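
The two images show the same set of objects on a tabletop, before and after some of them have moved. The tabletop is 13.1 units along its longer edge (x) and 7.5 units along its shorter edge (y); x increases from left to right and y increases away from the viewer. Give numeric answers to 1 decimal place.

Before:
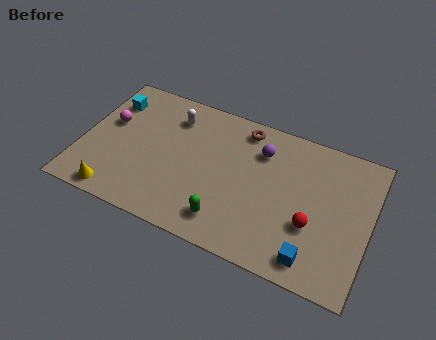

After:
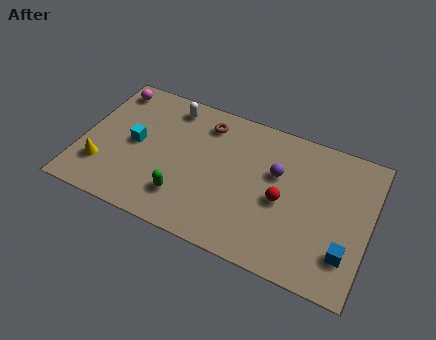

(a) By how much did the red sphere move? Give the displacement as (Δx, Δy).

(-1.4, 0.7)

The red sphere started near (10.6, 2.7) and ended near (9.2, 3.4).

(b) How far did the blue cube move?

1.6

The blue cube moved from about (10.8, 1.1) to (12.2, 1.9), a distance of √(1.4² + 0.8²) ≈ 1.6.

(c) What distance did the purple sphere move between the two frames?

1.2

The purple sphere moved from about (8.0, 5.6) to (8.8, 4.7), a distance of √(0.8² + 0.9²) ≈ 1.2.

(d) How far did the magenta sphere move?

1.9

The magenta sphere moved from about (1.1, 4.5) to (0.9, 6.4), a distance of √(0.2² + 1.9²) ≈ 1.9.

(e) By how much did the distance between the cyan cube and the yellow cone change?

-2.8

The distance was about 5.0 in the first image and 2.2 in the second, so they moved 2.8 units closer together.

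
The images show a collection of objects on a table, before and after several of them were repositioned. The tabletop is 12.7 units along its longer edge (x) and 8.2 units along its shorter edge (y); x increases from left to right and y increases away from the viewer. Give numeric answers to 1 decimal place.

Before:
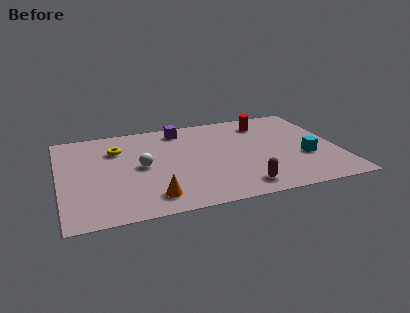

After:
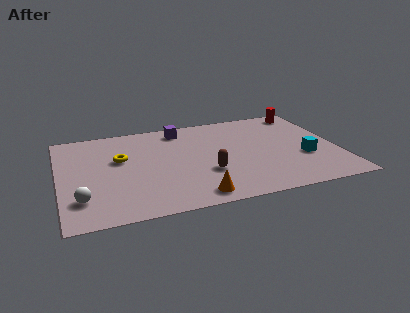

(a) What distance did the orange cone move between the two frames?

1.9

The orange cone was near (4.0, 1.4) before and (5.9, 1.0) after, so it travelled √(1.9² + 0.4²) ≈ 1.9 units.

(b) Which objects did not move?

the purple cube and the cyan cube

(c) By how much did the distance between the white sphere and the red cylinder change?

+5.5

They were about 6.4 units apart before and 11.9 after — 5.5 units further apart.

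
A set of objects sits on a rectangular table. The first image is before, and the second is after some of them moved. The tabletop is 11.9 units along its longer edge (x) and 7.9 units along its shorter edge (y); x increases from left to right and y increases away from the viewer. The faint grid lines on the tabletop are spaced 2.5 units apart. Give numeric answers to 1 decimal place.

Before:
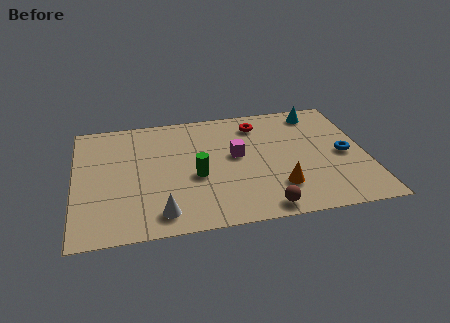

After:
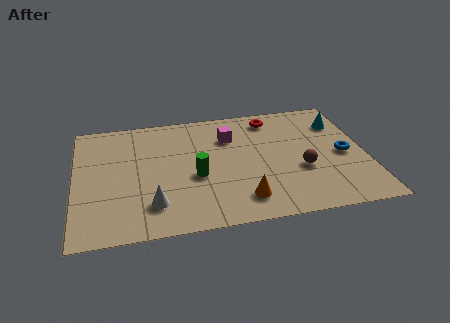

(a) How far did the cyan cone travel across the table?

1.3

From (10.1, 6.8) to (11.0, 5.9), the cyan cone covered √(0.9² + 0.9²) ≈ 1.3 units.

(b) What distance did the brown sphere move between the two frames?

2.8

From (7.5, 0.8) to (9.2, 3.0), the brown sphere covered √(1.7² + 2.2²) ≈ 2.8 units.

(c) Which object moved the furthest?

the brown sphere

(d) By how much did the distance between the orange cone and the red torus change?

+1.0

They were about 4.4 units apart before and 5.4 after — 1.0 units further apart.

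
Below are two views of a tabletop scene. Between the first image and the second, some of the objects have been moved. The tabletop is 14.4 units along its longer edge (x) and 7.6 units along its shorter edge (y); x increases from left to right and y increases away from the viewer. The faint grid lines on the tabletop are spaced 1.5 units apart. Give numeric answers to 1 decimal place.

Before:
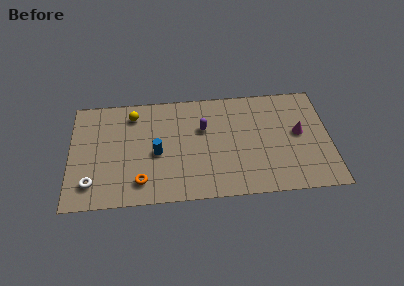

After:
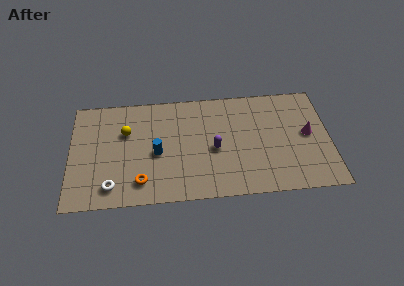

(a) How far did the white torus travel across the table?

1.1

The white torus was near (1.2, 1.6) before and (2.3, 1.3) after, so it travelled √(1.1² + 0.3²) ≈ 1.1 units.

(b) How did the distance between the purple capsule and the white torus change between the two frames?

-0.9

The distance was about 7.0 in the first image and 6.1 in the second, so they moved 0.9 units closer together.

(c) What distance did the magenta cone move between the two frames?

0.5

From (12.7, 4.1) to (13.2, 4.0), the magenta cone covered √(0.5² + 0.1²) ≈ 0.5 units.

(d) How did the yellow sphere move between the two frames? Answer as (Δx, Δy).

(-0.4, -1.2)

From the two frames, the yellow sphere sits at roughly (3.5, 6.2) before and (3.1, 5.0) after.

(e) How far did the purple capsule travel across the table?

1.6

From (7.4, 4.9) to (8.0, 3.4), the purple capsule covered √(0.6² + 1.5²) ≈ 1.6 units.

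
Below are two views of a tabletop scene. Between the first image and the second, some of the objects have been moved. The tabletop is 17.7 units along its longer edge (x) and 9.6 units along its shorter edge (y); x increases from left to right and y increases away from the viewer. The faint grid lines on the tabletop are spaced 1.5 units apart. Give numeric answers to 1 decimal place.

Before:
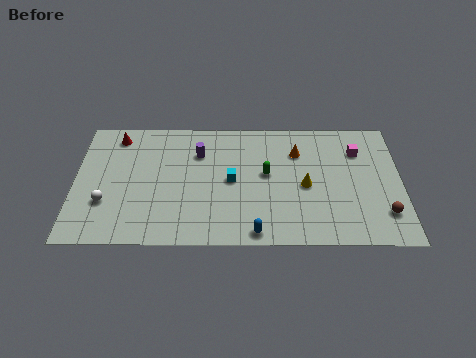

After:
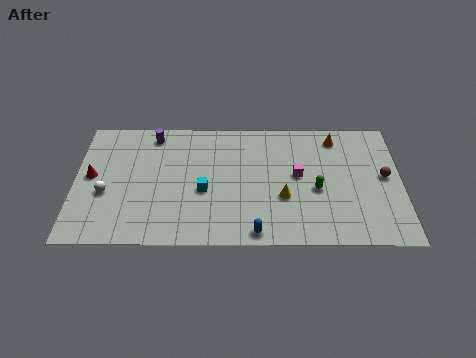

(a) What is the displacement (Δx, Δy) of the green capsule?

(2.7, -1.2)

From the two frames, the green capsule sits at roughly (10.4, 5.3) before and (13.1, 4.1) after.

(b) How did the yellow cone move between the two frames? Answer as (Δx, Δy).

(-1.2, -0.9)

The yellow cone started near (12.5, 4.4) and ended near (11.3, 3.5).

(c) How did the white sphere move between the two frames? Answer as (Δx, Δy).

(0.0, 0.7)

From the two frames, the white sphere sits at roughly (1.7, 3.1) before and (1.7, 3.8) after.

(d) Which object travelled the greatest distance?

the magenta cube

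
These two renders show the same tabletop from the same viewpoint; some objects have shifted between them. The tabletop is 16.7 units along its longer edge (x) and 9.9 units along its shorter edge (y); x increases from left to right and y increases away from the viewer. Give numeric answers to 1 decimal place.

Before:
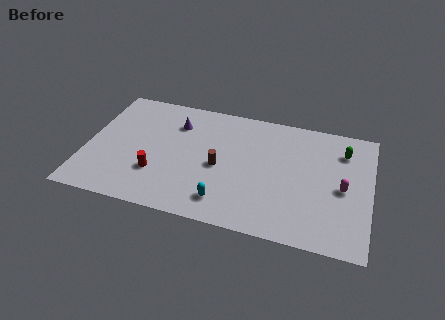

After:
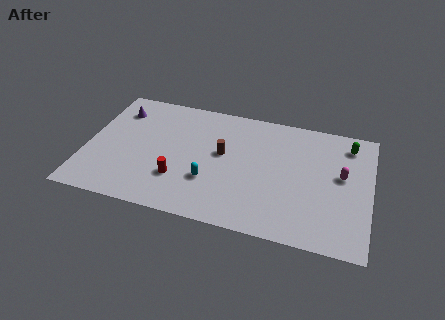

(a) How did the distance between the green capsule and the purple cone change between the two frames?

+3.8

The distance was about 9.9 in the first image and 13.7 in the second, so they moved 3.8 units further apart.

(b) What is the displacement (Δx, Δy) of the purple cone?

(-3.5, 0.3)

The purple cone was at about (5.1, 7.4) and moved to about (1.6, 7.7).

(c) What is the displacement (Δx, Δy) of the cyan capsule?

(-1.0, 1.4)

From the two frames, the cyan capsule sits at roughly (8.4, 1.8) before and (7.4, 3.2) after.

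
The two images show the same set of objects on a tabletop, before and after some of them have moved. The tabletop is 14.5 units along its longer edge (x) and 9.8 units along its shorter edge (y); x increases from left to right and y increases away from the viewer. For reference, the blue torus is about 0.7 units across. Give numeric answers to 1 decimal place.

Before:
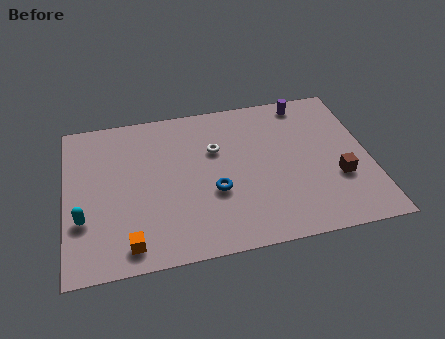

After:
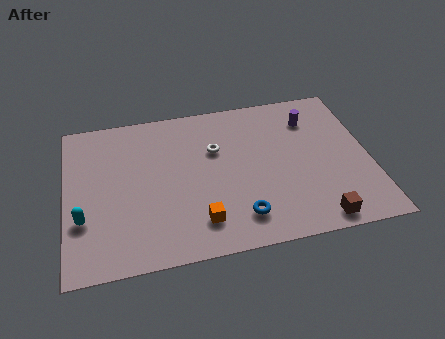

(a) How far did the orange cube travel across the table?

3.4

The orange cube moved from about (2.9, 1.3) to (6.2, 2.0), a distance of √(3.3² + 0.7²) ≈ 3.4.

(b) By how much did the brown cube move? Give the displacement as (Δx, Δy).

(-1.2, -2.4)

The brown cube started near (12.9, 3.4) and ended near (11.7, 1.0).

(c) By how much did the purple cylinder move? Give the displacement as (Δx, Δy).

(0.2, -1.2)

The purple cylinder was at about (11.7, 8.7) and moved to about (11.9, 7.5).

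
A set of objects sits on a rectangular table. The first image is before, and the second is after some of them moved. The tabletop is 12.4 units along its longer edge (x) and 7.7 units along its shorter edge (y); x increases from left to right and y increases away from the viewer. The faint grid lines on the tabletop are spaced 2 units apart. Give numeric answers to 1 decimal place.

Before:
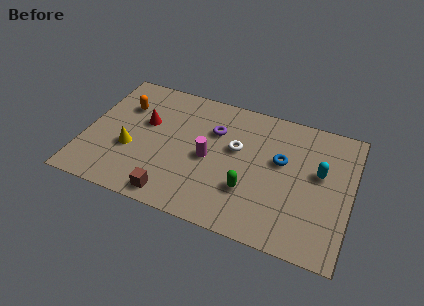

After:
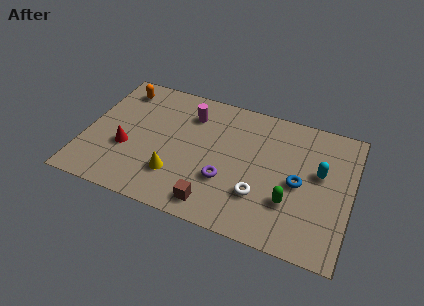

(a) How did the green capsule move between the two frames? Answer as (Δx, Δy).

(1.9, 0.0)

The green capsule started near (7.8, 2.4) and ended near (9.7, 2.4).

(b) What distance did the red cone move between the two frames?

1.9

The red cone moved from about (2.7, 4.7) to (2.0, 2.9), a distance of √(0.7² + 1.8²) ≈ 1.9.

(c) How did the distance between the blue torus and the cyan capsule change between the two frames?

-0.5

The distance was about 1.8 in the first image and 1.3 in the second, so they moved 0.5 units closer together.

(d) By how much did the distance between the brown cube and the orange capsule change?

+2.0

They were about 5.3 units apart before and 7.3 after — 2.0 units further apart.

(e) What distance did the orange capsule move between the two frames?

1.0

From (1.6, 5.4) to (1.3, 6.4), the orange capsule covered √(0.3² + 1.0²) ≈ 1.0 units.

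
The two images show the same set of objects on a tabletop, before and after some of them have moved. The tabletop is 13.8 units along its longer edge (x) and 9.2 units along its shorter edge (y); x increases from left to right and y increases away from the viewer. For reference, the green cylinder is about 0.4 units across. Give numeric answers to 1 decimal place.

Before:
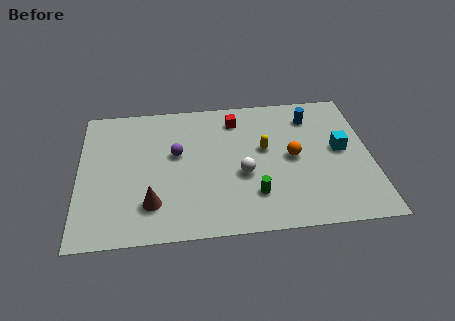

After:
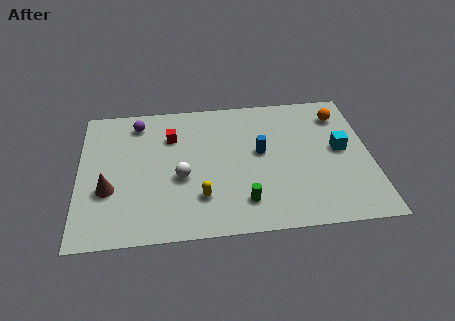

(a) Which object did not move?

the cyan cube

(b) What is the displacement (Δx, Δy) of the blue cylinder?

(-2.5, -2.2)

The blue cylinder was at about (11.1, 7.3) and moved to about (8.6, 5.1).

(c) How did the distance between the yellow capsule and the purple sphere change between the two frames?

+1.8

Before: roughly 4.2 units apart; after: 6.0. That's 1.8 units further apart.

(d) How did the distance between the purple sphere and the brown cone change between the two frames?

+1.2

Before: roughly 3.4 units apart; after: 4.6. That's 1.2 units further apart.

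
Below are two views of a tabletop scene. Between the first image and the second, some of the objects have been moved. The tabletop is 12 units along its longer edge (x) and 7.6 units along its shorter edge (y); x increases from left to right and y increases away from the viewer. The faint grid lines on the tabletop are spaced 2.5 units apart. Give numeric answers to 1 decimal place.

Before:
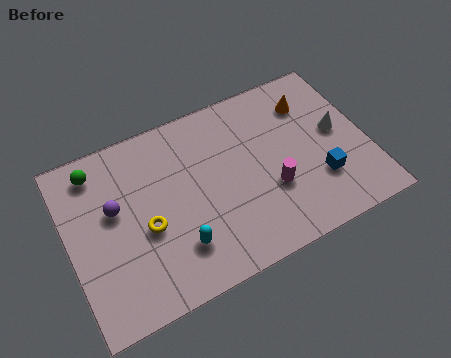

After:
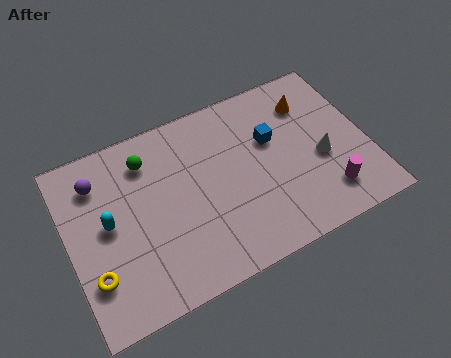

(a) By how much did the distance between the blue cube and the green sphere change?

-4.4

They were about 9.4 units apart before and 5.0 after — 4.4 units closer together.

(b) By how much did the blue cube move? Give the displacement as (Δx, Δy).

(-1.6, 2.5)

The blue cube was at about (9.9, 2.3) and moved to about (8.3, 4.8).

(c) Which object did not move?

the orange cone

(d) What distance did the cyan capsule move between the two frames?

3.3

The cyan capsule moved from about (4.1, 1.9) to (1.6, 4.0), a distance of √(2.5² + 2.1²) ≈ 3.3.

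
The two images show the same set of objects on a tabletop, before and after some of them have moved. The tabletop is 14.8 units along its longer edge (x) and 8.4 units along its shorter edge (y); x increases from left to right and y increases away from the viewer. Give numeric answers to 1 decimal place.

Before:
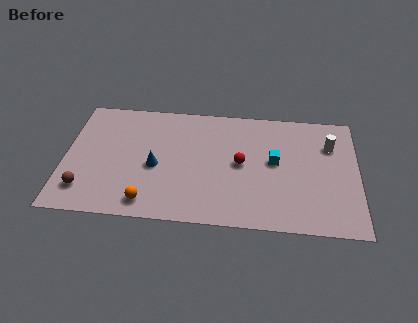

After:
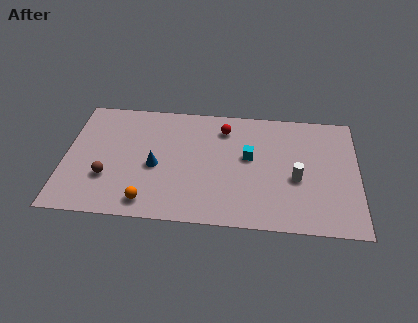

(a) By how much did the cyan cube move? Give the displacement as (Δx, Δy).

(-1.3, 0.2)

From the two frames, the cyan cube sits at roughly (10.6, 4.6) before and (9.3, 4.8) after.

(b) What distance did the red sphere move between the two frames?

2.6

From (8.9, 4.3) to (8.0, 6.7), the red sphere covered √(0.9² + 2.4²) ≈ 2.6 units.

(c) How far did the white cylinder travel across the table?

3.0

The white cylinder moved from about (13.4, 6.0) to (11.7, 3.5), a distance of √(1.7² + 2.5²) ≈ 3.0.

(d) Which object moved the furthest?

the white cylinder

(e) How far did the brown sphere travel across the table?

1.4

The brown sphere moved from about (1.1, 1.8) to (2.2, 2.7), a distance of √(1.1² + 0.9²) ≈ 1.4.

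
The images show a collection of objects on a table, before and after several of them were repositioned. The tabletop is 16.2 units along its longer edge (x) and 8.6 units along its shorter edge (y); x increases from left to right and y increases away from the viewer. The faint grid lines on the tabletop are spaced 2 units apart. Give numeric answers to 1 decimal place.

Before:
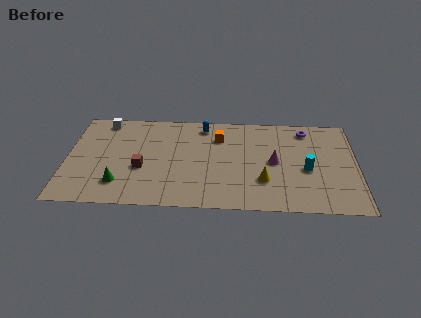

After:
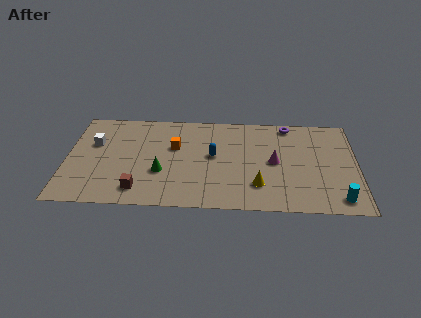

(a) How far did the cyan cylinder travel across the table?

3.0

From (13.4, 3.7) to (15.1, 1.2), the cyan cylinder covered √(1.7² + 2.5²) ≈ 3.0 units.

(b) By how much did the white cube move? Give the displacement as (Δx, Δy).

(-0.5, -2.1)

The white cube started near (2.0, 7.6) and ended near (1.5, 5.5).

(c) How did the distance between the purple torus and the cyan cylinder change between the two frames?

+3.4

The distance was about 3.6 in the first image and 7.0 in the second, so they moved 3.4 units further apart.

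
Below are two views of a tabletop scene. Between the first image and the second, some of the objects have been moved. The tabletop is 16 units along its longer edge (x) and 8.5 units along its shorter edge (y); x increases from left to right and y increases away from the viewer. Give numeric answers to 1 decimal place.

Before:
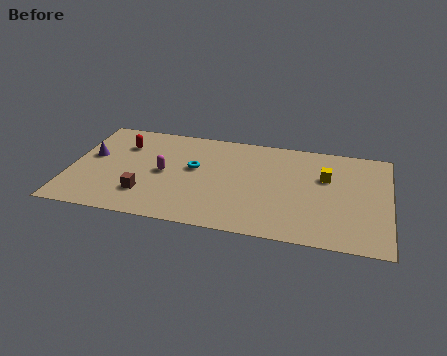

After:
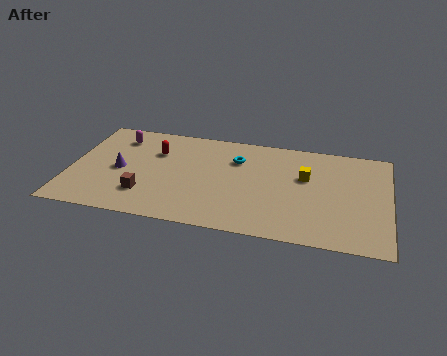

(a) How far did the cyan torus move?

2.4

The cyan torus was near (6.2, 4.9) before and (8.3, 6.1) after, so it travelled √(2.1² + 1.2²) ≈ 2.4 units.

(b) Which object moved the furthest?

the magenta capsule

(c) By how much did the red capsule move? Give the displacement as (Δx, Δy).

(1.7, -0.3)

The red capsule started near (2.5, 6.2) and ended near (4.2, 5.9).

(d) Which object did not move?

the brown cube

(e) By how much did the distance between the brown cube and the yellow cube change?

-1.0

They were about 9.5 units apart before and 8.5 after — 1.0 units closer together.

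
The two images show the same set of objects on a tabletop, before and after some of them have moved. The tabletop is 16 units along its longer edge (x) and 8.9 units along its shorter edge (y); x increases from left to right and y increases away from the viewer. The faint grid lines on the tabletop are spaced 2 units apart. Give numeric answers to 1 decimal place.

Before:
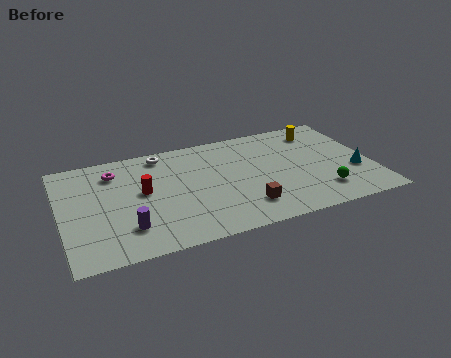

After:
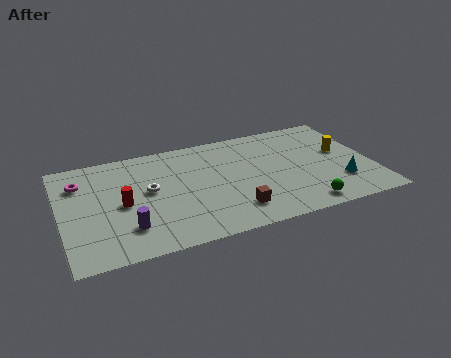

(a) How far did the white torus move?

3.0

From (5.4, 7.8) to (4.5, 4.9), the white torus covered √(0.9² + 2.9²) ≈ 3.0 units.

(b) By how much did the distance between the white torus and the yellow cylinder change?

+1.8

They were about 8.3 units apart before and 10.1 after — 1.8 units further apart.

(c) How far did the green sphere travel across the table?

1.4

The green sphere was near (13.2, 2.0) before and (12.1, 1.1) after, so it travelled √(1.1² + 0.9²) ≈ 1.4 units.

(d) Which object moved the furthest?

the white torus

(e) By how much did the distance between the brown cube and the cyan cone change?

-0.4

The distance was about 6.0 in the first image and 5.6 in the second, so they moved 0.4 units closer together.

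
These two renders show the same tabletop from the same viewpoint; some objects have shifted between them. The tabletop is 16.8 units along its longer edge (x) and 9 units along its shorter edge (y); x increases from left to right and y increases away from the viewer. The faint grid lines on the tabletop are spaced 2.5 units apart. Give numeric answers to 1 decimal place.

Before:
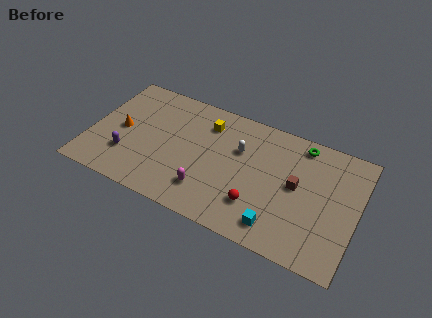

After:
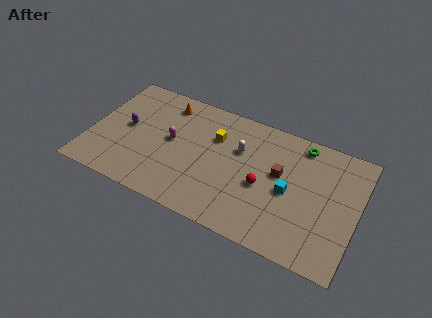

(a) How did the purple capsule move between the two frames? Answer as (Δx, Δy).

(-0.3, 2.1)

The purple capsule started near (2.5, 2.6) and ended near (2.2, 4.7).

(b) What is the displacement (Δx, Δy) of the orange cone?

(2.5, 3.1)

From the two frames, the orange cone sits at roughly (1.9, 4.4) before and (4.4, 7.5) after.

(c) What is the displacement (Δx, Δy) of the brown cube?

(-1.1, 0.4)

From the two frames, the brown cube sits at roughly (13.0, 4.8) before and (11.9, 5.2) after.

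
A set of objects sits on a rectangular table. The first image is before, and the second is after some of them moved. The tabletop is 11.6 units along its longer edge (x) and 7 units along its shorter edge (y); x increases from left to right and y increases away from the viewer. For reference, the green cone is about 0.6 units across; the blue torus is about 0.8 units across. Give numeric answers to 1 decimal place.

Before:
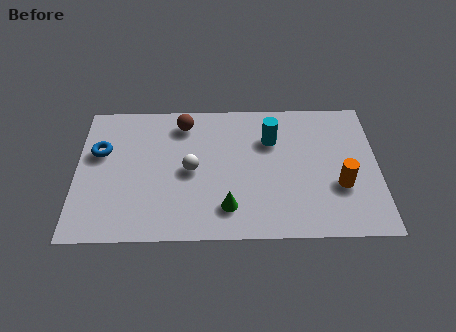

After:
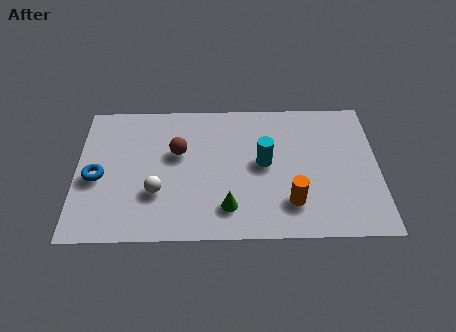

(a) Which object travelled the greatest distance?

the orange cylinder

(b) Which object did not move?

the green cone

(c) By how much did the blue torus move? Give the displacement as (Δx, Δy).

(-0.1, -1.3)

The blue torus started near (0.9, 4.4) and ended near (0.8, 3.1).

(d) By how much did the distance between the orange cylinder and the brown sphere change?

-1.8

The distance was about 6.8 in the first image and 5.0 in the second, so they moved 1.8 units closer together.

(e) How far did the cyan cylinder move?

1.2

The cyan cylinder moved from about (7.5, 4.9) to (7.2, 3.7), a distance of √(0.3² + 1.2²) ≈ 1.2.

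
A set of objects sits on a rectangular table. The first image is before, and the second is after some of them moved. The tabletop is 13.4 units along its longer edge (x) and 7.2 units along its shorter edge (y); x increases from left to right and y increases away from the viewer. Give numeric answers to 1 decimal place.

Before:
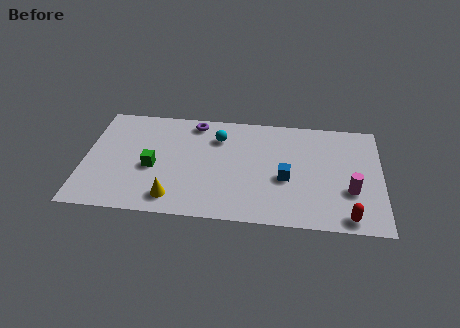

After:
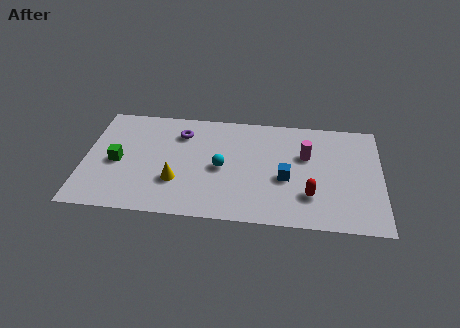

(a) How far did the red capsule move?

2.1

From (11.9, 0.8) to (10.2, 2.0), the red capsule covered √(1.7² + 1.2²) ≈ 2.1 units.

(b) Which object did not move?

the blue cube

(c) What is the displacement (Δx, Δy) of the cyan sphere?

(0.2, -2.0)

The cyan sphere started near (6.0, 5.4) and ended near (6.2, 3.4).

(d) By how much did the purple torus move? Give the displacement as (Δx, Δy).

(-0.6, -0.8)

From the two frames, the purple torus sits at roughly (4.9, 6.3) before and (4.3, 5.5) after.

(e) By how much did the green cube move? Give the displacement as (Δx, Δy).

(-1.6, 0.2)

The green cube was at about (3.1, 3.1) and moved to about (1.5, 3.3).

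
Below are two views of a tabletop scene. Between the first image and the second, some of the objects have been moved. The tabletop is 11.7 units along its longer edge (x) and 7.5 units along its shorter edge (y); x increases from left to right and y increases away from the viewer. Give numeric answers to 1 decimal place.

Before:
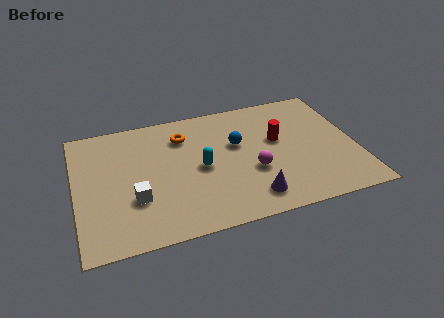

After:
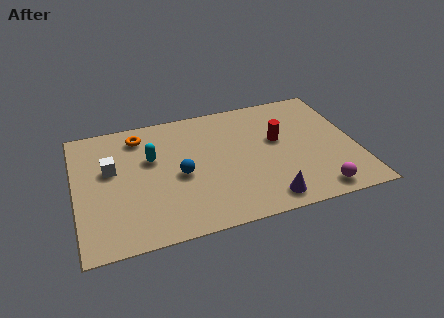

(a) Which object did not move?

the red cylinder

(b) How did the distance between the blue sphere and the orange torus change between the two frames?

+0.7

Before: roughly 2.5 units apart; after: 3.2. That's 0.7 units further apart.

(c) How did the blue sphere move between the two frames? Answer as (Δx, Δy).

(-2.5, -1.2)

The blue sphere was at about (6.8, 4.6) and moved to about (4.3, 3.4).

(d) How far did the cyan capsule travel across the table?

2.3

From (5.2, 3.6) to (3.2, 4.7), the cyan capsule covered √(2.0² + 1.1²) ≈ 2.3 units.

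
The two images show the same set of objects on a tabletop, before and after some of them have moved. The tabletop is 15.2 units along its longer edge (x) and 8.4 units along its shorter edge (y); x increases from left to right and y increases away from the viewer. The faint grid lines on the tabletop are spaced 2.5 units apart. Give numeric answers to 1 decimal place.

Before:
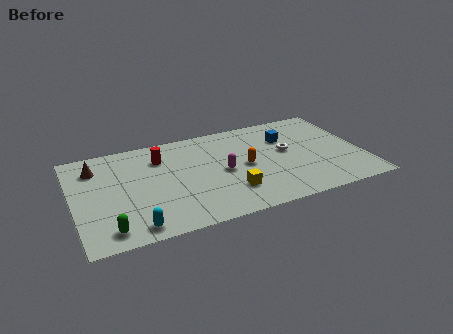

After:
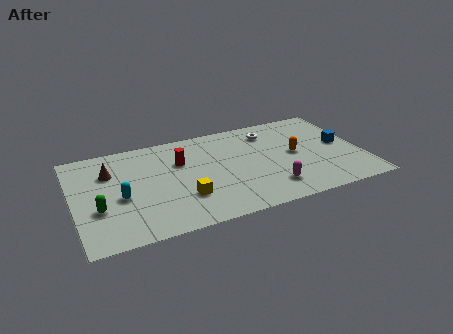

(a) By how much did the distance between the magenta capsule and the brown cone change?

+2.1

They were about 7.0 units apart before and 9.1 after — 2.1 units further apart.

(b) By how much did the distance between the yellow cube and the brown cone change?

-3.0

The distance was about 8.0 in the first image and 5.0 in the second, so they moved 3.0 units closer together.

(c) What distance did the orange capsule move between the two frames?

2.7

The orange capsule moved from about (9.0, 4.1) to (11.7, 4.3), a distance of √(2.7² + 0.2²) ≈ 2.7.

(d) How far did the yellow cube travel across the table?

2.4

The yellow cube moved from about (8.0, 2.2) to (5.6, 2.5), a distance of √(2.4² + 0.3²) ≈ 2.4.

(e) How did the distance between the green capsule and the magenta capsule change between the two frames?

+2.2

The distance was about 6.8 in the first image and 9.0 in the second, so they moved 2.2 units further apart.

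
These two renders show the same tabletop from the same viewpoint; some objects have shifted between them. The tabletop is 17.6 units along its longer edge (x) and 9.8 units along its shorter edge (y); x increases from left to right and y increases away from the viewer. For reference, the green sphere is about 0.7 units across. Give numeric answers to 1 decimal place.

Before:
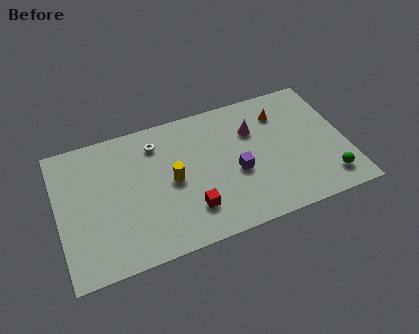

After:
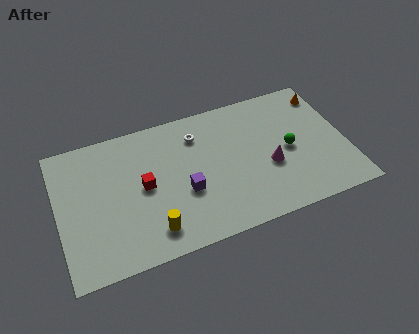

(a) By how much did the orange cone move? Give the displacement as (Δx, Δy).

(2.9, 0.6)

The orange cone was at about (13.9, 7.5) and moved to about (16.8, 8.1).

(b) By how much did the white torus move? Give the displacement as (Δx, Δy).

(2.5, -0.2)

The white torus was at about (6.2, 7.8) and moved to about (8.7, 7.6).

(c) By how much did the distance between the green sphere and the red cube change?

+0.5

They were about 8.4 units apart before and 8.9 after — 0.5 units further apart.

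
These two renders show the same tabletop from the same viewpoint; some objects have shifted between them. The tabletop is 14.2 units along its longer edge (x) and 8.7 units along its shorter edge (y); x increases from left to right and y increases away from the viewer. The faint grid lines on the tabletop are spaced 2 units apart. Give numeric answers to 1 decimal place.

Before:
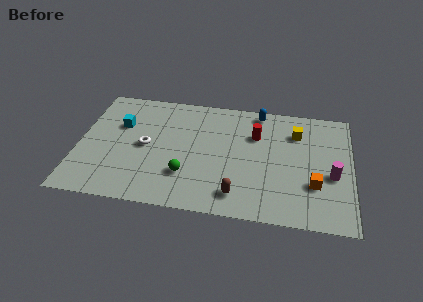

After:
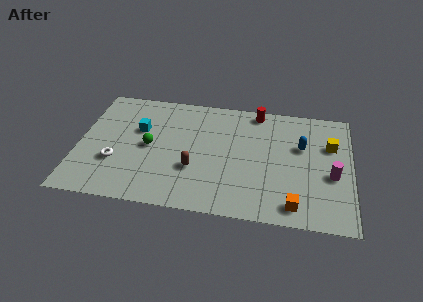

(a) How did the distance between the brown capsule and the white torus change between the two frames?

-1.5

The distance was about 5.6 in the first image and 4.1 in the second, so they moved 1.5 units closer together.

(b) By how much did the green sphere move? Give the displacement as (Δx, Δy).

(-2.0, 1.8)

The green sphere started near (5.7, 2.5) and ended near (3.7, 4.3).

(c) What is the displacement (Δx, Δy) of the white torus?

(-1.5, -1.4)

The white torus started near (3.5, 4.3) and ended near (2.0, 2.9).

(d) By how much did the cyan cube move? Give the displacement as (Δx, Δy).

(1.0, -0.2)

The cyan cube started near (2.1, 5.7) and ended near (3.1, 5.5).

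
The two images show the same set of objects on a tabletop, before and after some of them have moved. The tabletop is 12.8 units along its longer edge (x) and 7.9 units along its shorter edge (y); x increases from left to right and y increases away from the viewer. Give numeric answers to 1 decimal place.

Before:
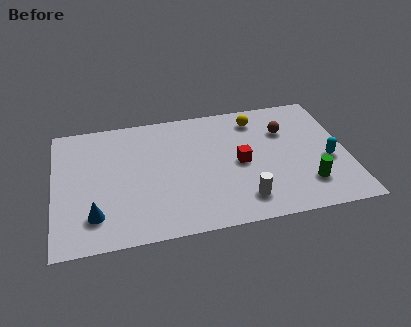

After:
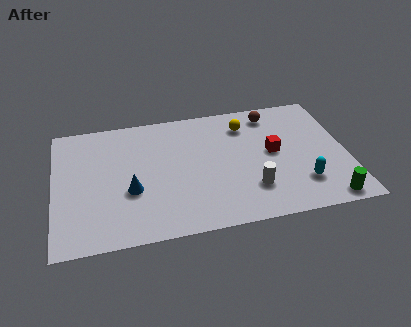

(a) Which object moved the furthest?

the blue cone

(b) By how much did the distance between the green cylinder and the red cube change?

+0.6

The distance was about 3.4 in the first image and 4.0 in the second, so they moved 0.6 units further apart.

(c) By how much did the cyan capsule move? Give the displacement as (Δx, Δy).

(-1.2, -1.2)

The cyan capsule was at about (11.9, 3.2) and moved to about (10.7, 2.0).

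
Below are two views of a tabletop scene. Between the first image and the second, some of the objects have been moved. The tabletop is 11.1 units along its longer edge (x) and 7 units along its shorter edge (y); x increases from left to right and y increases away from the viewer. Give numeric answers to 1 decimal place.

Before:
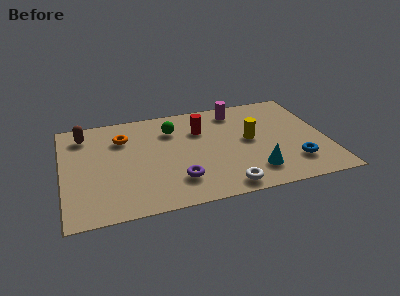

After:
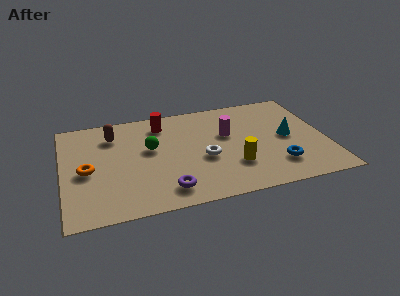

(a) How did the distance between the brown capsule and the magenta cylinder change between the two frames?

-1.6

They were about 6.5 units apart before and 4.9 after — 1.6 units closer together.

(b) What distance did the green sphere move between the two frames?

1.5

The green sphere was near (4.7, 5.2) before and (3.7, 4.1) after, so it travelled √(1.0² + 1.1²) ≈ 1.5 units.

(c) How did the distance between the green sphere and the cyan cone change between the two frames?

+0.9

They were about 4.9 units apart before and 5.8 after — 0.9 units further apart.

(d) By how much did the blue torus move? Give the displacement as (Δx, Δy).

(-0.7, 0.0)

The blue torus started near (9.6, 1.7) and ended near (8.9, 1.7).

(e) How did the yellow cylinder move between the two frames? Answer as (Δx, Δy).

(-0.8, -1.6)

From the two frames, the yellow cylinder sits at roughly (7.9, 3.7) before and (7.1, 2.1) after.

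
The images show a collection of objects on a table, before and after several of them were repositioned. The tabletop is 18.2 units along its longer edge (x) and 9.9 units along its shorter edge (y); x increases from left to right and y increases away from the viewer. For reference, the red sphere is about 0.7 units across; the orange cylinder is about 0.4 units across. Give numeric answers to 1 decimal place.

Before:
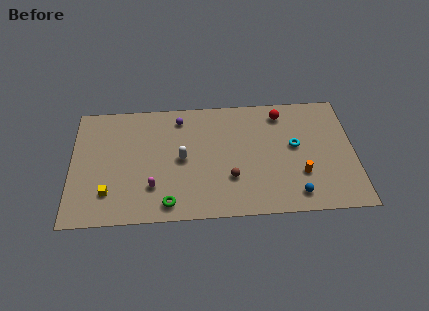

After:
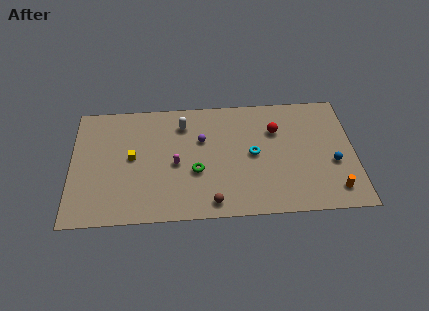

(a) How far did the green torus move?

3.1

From (6.2, 1.3) to (8.0, 3.8), the green torus covered √(1.8² + 2.5²) ≈ 3.1 units.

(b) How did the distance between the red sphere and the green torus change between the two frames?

-4.1

They were about 10.2 units apart before and 6.1 after — 4.1 units closer together.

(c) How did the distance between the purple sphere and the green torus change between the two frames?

-4.4

The distance was about 7.0 in the first image and 2.6 in the second, so they moved 4.4 units closer together.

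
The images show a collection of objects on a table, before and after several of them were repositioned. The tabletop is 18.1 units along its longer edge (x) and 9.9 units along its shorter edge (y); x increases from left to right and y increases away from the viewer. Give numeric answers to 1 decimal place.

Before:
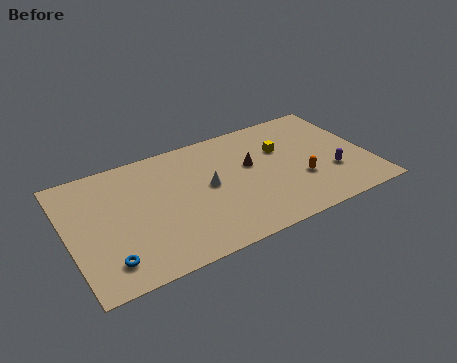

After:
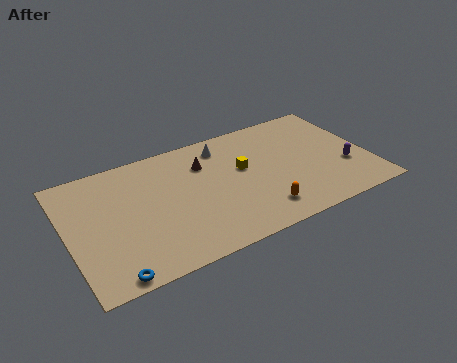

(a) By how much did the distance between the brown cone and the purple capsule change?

+3.7

The distance was about 5.3 in the first image and 9.0 in the second, so they moved 3.7 units further apart.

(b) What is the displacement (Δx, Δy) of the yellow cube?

(-2.5, -0.7)

The yellow cube started near (13.1, 6.5) and ended near (10.6, 5.8).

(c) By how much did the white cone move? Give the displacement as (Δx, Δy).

(1.3, 3.0)

From the two frames, the white cone sits at roughly (8.4, 5.2) before and (9.7, 8.2) after.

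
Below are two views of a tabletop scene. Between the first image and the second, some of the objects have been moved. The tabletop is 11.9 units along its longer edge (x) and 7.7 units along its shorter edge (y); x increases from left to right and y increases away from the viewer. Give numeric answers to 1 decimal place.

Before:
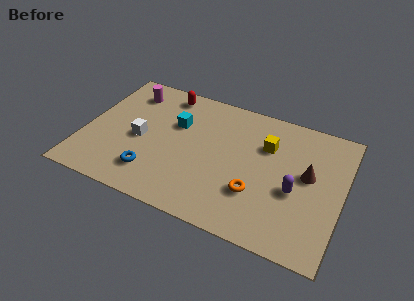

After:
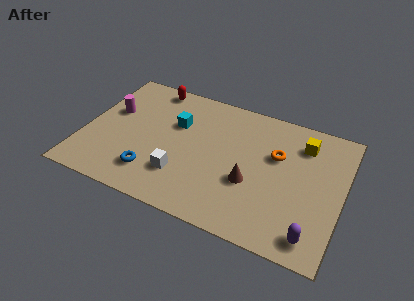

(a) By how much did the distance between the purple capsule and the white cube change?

-1.0

Before: roughly 7.2 units apart; after: 6.2. That's 1.0 units closer together.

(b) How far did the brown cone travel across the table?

2.9

The brown cone was near (10.3, 4.3) before and (7.8, 2.9) after, so it travelled √(2.5² + 1.4²) ≈ 2.9 units.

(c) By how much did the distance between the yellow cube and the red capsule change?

+2.2

Before: roughly 5.1 units apart; after: 7.3. That's 2.2 units further apart.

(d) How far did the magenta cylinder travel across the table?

1.6

The magenta cylinder moved from about (1.7, 6.2) to (1.1, 4.7), a distance of √(0.6² + 1.5²) ≈ 1.6.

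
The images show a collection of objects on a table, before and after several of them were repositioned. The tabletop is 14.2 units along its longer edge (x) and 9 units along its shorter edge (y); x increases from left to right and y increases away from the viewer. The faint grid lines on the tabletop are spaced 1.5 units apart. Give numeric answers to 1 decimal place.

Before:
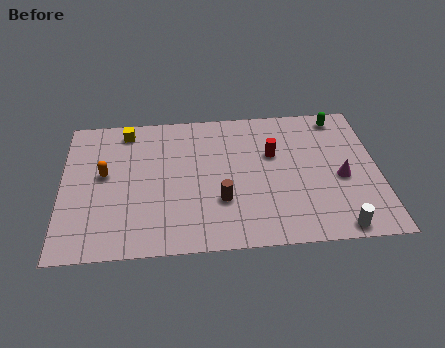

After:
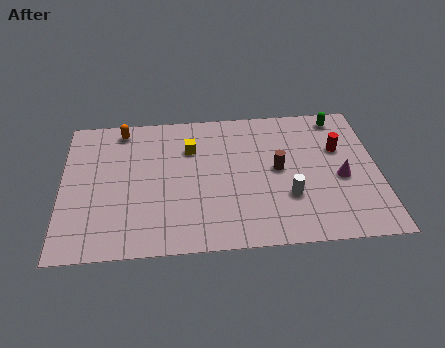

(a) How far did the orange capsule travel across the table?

3.0

The orange capsule moved from about (1.9, 5.0) to (2.7, 7.9), a distance of √(0.8² + 2.9²) ≈ 3.0.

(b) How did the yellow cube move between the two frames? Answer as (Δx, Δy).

(2.9, -1.4)

The yellow cube was at about (2.9, 7.8) and moved to about (5.8, 6.4).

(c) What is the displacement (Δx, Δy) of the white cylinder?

(-2.1, 2.1)

The white cylinder was at about (12.2, 0.8) and moved to about (10.1, 2.9).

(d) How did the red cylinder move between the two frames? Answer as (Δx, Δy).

(3.0, 0.1)

The red cylinder started near (9.5, 5.7) and ended near (12.5, 5.8).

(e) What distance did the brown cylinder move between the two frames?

3.2

The brown cylinder moved from about (7.1, 2.9) to (9.7, 4.7), a distance of √(2.6² + 1.8²) ≈ 3.2.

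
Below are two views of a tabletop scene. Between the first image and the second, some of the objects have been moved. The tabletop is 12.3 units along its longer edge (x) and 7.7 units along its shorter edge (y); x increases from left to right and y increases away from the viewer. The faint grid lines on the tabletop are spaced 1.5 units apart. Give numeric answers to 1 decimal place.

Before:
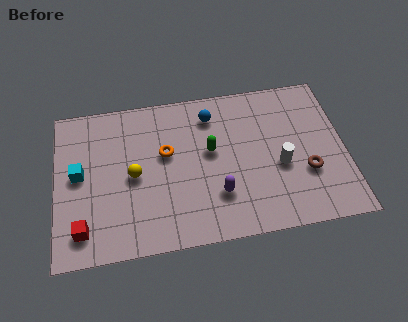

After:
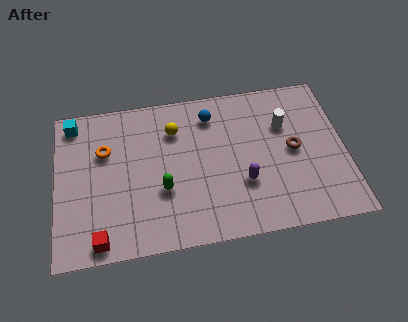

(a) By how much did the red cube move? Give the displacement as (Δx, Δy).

(0.7, -0.6)

The red cube was at about (1.1, 1.4) and moved to about (1.8, 0.8).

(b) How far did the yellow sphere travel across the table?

2.7

The yellow sphere moved from about (3.3, 3.7) to (5.1, 5.7), a distance of √(1.8² + 2.0²) ≈ 2.7.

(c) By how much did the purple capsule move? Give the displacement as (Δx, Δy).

(1.1, 0.4)

From the two frames, the purple capsule sits at roughly (6.8, 2.2) before and (7.9, 2.6) after.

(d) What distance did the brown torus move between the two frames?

1.3

From (10.6, 2.7) to (10.1, 3.9), the brown torus covered √(0.5² + 1.2²) ≈ 1.3 units.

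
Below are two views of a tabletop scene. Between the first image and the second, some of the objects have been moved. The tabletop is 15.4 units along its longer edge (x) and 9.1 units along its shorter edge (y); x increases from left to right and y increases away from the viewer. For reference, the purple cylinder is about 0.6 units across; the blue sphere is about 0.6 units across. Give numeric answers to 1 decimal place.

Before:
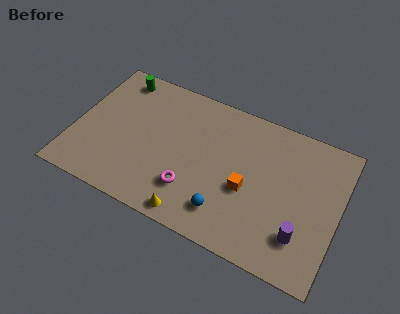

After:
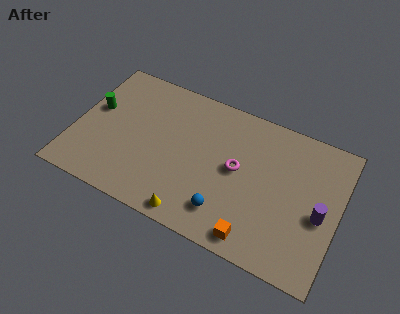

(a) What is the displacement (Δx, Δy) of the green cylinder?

(-1.0, -2.6)

The green cylinder was at about (2.0, 7.9) and moved to about (1.0, 5.3).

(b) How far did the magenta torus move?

3.4

The magenta torus was near (7.1, 2.4) before and (9.5, 4.8) after, so it travelled √(2.4² + 2.4²) ≈ 3.4 units.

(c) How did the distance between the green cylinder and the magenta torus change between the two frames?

+1.0

Before: roughly 7.5 units apart; after: 8.5. That's 1.0 units further apart.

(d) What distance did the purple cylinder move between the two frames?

1.9

From (13.5, 2.3) to (14.4, 4.0), the purple cylinder covered √(0.9² + 1.7²) ≈ 1.9 units.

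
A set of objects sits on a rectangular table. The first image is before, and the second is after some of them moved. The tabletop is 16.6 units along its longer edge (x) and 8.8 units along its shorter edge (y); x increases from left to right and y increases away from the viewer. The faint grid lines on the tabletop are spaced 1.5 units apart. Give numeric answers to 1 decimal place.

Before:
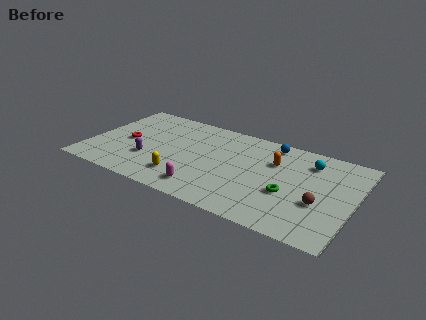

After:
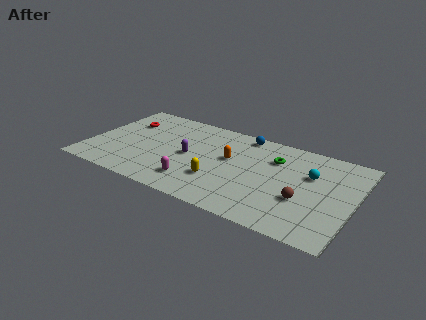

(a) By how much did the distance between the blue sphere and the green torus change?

-1.9

Before: roughly 4.6 units apart; after: 2.7. That's 1.9 units closer together.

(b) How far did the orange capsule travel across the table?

2.8

From (11.5, 6.0) to (8.8, 5.1), the orange capsule covered √(2.7² + 0.9²) ≈ 2.8 units.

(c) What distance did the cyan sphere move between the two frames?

1.2

The cyan sphere was near (13.6, 6.9) before and (13.8, 5.7) after, so it travelled √(0.2² + 1.2²) ≈ 1.2 units.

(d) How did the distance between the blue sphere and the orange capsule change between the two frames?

+1.1

They were about 1.7 units apart before and 2.8 after — 1.1 units further apart.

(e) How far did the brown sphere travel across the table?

1.0

The brown sphere moved from about (14.6, 3.3) to (13.6, 3.2), a distance of √(1.0² + 0.1²) ≈ 1.0.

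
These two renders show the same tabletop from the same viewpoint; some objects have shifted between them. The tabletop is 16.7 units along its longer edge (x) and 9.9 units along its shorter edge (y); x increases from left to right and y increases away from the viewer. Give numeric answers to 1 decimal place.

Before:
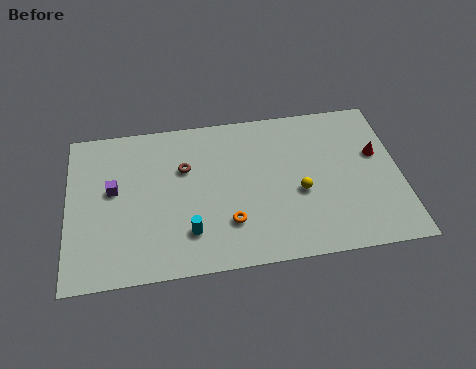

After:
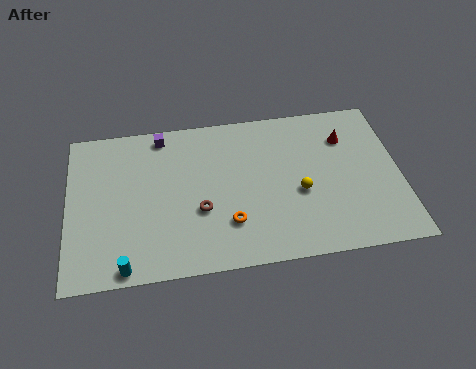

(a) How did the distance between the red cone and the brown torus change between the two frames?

-1.4

They were about 9.7 units apart before and 8.3 after — 1.4 units closer together.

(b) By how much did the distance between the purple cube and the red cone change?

-3.9

The distance was about 13.3 in the first image and 9.4 in the second, so they moved 3.9 units closer together.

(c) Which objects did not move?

the yellow sphere and the orange torus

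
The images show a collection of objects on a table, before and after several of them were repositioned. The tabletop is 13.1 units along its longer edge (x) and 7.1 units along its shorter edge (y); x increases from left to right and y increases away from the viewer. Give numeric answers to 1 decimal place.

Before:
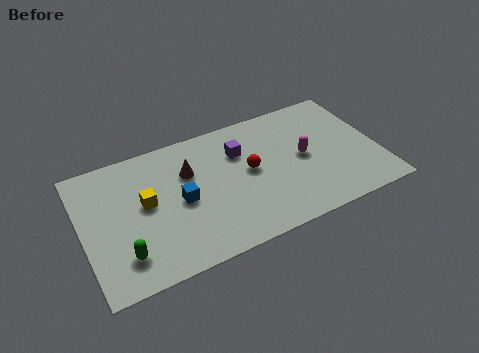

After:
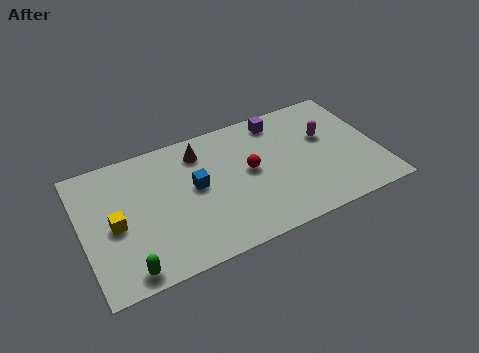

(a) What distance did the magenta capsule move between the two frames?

1.4

From (9.8, 3.6) to (10.9, 4.4), the magenta capsule covered √(1.1² + 0.8²) ≈ 1.4 units.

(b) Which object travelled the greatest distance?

the purple cube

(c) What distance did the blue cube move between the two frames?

0.9

From (4.3, 3.4) to (5.0, 3.9), the blue cube covered √(0.7² + 0.5²) ≈ 0.9 units.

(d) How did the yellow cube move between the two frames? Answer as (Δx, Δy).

(-1.4, -0.6)

The yellow cube was at about (2.8, 3.9) and moved to about (1.4, 3.3).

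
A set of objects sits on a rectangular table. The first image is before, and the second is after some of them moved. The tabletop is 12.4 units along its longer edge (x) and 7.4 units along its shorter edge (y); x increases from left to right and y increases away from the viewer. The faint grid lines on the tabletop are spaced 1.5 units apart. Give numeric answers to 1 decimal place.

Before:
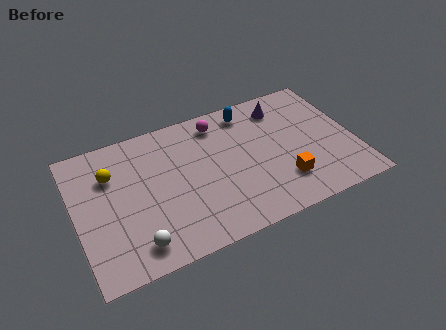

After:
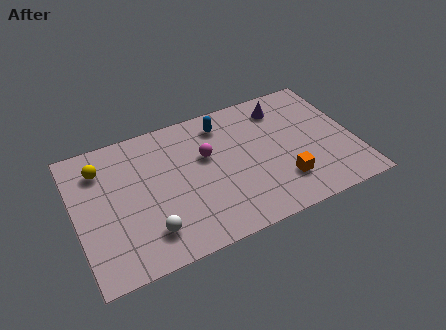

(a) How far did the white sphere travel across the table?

0.7

The white sphere was near (2.4, 1.2) before and (3.0, 1.6) after, so it travelled √(0.6² + 0.4²) ≈ 0.7 units.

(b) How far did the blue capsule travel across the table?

1.2

The blue capsule was near (8.0, 6.3) before and (6.8, 6.1) after, so it travelled √(1.2² + 0.2²) ≈ 1.2 units.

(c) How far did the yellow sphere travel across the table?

0.6

From (1.7, 5.2) to (1.3, 5.7), the yellow sphere covered √(0.4² + 0.5²) ≈ 0.6 units.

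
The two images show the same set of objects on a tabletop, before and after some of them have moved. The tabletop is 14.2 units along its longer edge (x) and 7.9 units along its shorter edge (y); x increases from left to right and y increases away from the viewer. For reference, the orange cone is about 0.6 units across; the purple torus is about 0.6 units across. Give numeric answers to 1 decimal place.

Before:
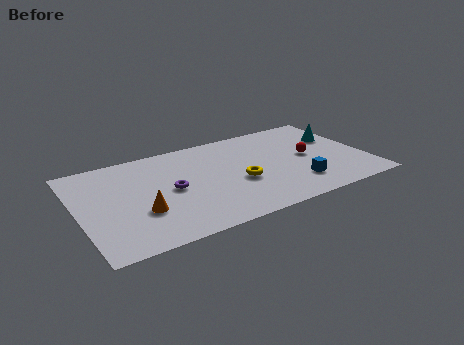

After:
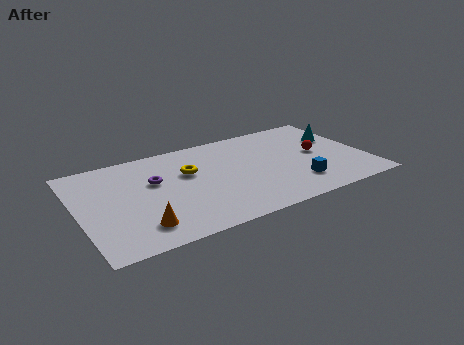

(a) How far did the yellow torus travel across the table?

2.9

The yellow torus was near (7.8, 3.2) before and (5.5, 5.0) after, so it travelled √(2.3² + 1.8²) ≈ 2.9 units.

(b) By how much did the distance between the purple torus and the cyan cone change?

+0.6

The distance was about 8.7 in the first image and 9.3 in the second, so they moved 0.6 units further apart.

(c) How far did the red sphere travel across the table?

0.5

From (11.4, 4.0) to (11.9, 4.1), the red sphere covered √(0.5² + 0.1²) ≈ 0.5 units.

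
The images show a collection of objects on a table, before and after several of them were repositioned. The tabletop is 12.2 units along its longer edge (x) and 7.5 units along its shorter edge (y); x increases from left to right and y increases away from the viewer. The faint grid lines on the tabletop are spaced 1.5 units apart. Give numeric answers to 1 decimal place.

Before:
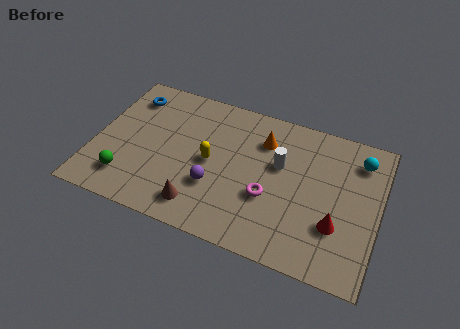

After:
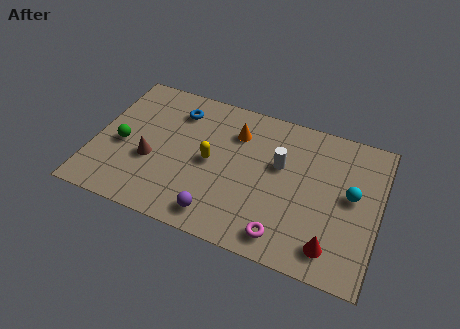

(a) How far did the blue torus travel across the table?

2.1

The blue torus moved from about (1.2, 6.0) to (3.3, 5.9), a distance of √(2.1² + 0.1²) ≈ 2.1.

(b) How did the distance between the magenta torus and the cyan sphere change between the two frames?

-0.8

The distance was about 4.8 in the first image and 4.0 in the second, so they moved 0.8 units closer together.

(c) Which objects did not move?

the white cylinder and the yellow capsule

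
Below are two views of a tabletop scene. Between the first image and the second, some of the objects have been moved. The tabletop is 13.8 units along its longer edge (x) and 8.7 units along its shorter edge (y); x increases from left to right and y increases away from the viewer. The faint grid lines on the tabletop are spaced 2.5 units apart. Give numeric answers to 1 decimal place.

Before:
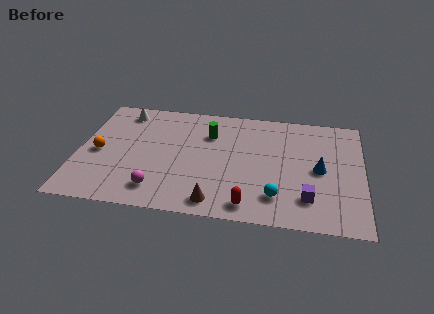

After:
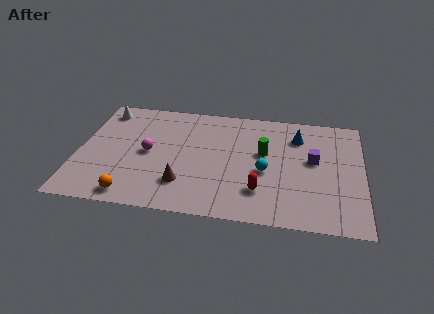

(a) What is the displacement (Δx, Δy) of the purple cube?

(0.2, 2.9)

The purple cube was at about (11.2, 2.0) and moved to about (11.4, 4.9).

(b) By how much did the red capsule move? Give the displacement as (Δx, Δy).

(0.5, 1.1)

The red capsule started near (8.4, 1.1) and ended near (8.9, 2.2).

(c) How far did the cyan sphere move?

1.9

From (9.7, 1.9) to (9.1, 3.7), the cyan sphere covered √(0.6² + 1.8²) ≈ 1.9 units.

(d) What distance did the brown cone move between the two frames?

1.9

From (6.8, 1.1) to (5.2, 2.2), the brown cone covered √(1.6² + 1.1²) ≈ 1.9 units.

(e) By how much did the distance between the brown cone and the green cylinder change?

-0.3

The distance was about 5.1 in the first image and 4.8 in the second, so they moved 0.3 units closer together.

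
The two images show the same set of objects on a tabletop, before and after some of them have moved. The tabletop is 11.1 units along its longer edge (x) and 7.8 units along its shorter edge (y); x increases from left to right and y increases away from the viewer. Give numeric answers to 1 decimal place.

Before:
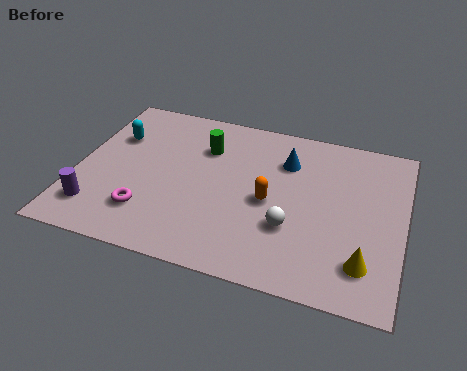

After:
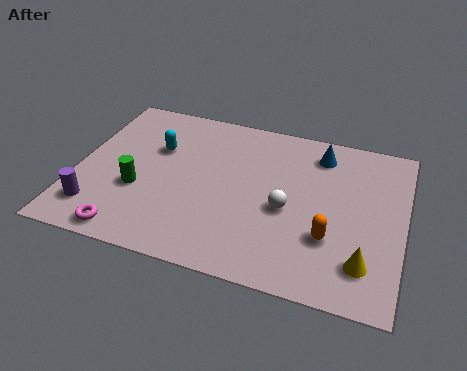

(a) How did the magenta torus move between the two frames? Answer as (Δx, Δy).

(-0.5, -1.1)

The magenta torus started near (2.6, 1.9) and ended near (2.1, 0.8).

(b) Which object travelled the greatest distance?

the green cylinder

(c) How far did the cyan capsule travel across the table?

1.5

The cyan capsule moved from about (1.1, 5.3) to (2.6, 5.1), a distance of √(1.5² + 0.2²) ≈ 1.5.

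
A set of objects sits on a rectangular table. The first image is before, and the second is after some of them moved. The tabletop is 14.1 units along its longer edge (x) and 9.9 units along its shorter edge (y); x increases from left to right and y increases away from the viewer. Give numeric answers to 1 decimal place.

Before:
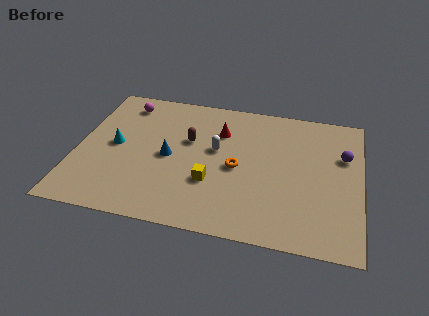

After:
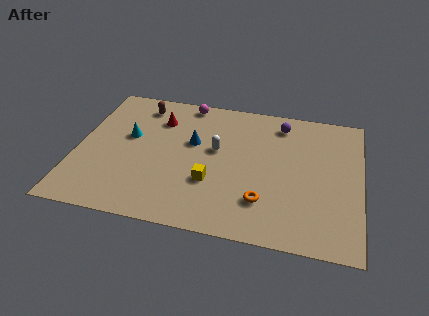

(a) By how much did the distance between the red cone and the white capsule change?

+2.0

Before: roughly 1.4 units apart; after: 3.4. That's 2.0 units further apart.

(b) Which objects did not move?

the white capsule and the yellow cube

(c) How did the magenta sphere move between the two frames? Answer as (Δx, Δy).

(3.1, 0.7)

The magenta sphere was at about (2.1, 8.3) and moved to about (5.2, 9.0).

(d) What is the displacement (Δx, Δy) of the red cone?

(-3.1, 0.3)

From the two frames, the red cone sits at roughly (7.0, 7.1) before and (3.9, 7.4) after.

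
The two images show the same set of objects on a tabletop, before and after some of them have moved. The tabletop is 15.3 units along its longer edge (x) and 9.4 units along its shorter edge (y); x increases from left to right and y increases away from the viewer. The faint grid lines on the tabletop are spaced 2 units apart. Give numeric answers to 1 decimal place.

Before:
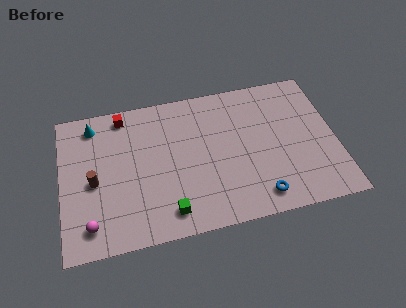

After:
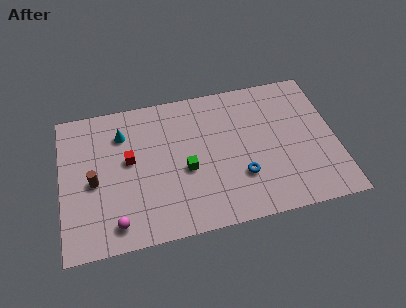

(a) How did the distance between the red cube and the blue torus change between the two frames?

-3.4

They were about 10.0 units apart before and 6.6 after — 3.4 units closer together.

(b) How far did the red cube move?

3.0

From (3.6, 8.3) to (3.8, 5.3), the red cube covered √(0.2² + 3.0²) ≈ 3.0 units.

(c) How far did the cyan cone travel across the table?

1.8

From (1.9, 8.0) to (3.5, 7.1), the cyan cone covered √(1.6² + 0.9²) ≈ 1.8 units.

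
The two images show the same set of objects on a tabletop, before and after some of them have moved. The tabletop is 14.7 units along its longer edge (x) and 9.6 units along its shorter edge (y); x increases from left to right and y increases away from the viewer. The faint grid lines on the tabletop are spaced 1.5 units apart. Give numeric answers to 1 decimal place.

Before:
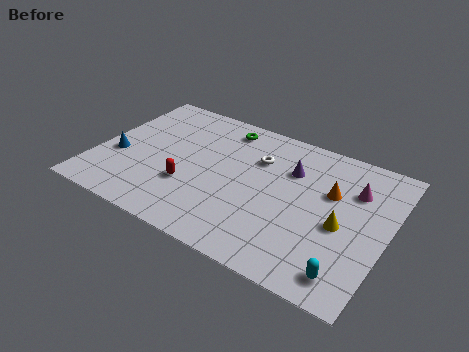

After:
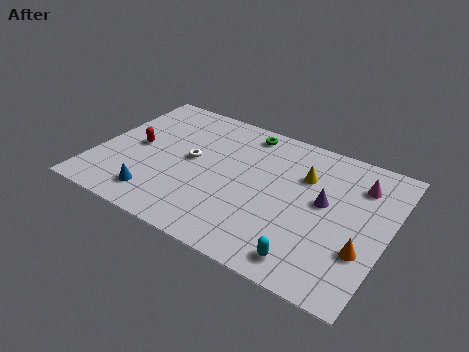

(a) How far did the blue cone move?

3.1

The blue cone was near (1.1, 3.7) before and (3.5, 1.7) after, so it travelled √(2.4² + 2.0²) ≈ 3.1 units.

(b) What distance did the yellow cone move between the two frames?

3.3

From (12.5, 4.2) to (10.3, 6.6), the yellow cone covered √(2.2² + 2.4²) ≈ 3.3 units.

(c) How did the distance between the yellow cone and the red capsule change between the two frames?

+0.9

The distance was about 7.7 in the first image and 8.6 in the second, so they moved 0.9 units further apart.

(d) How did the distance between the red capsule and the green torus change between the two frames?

+1.1

They were about 5.1 units apart before and 6.2 after — 1.1 units further apart.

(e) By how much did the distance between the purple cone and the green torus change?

+1.5

Before: roughly 4.0 units apart; after: 5.5. That's 1.5 units further apart.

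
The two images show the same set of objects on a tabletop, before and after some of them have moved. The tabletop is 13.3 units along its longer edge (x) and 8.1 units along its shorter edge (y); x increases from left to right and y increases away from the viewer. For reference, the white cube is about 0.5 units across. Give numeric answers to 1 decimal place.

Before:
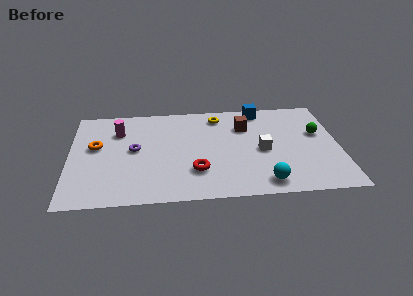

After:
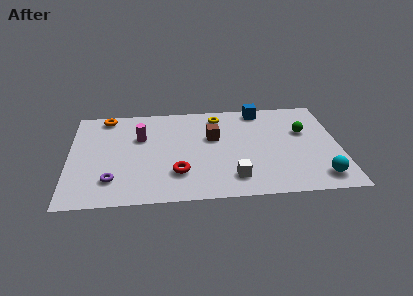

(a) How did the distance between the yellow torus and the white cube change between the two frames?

+1.5

They were about 3.7 units apart before and 5.2 after — 1.5 units further apart.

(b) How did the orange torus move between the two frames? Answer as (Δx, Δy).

(0.5, 2.5)

From the two frames, the orange torus sits at roughly (1.3, 4.7) before and (1.8, 7.2) after.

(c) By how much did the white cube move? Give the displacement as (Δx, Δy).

(-1.5, -2.1)

The white cube was at about (9.5, 3.7) and moved to about (8.0, 1.6).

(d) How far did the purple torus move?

2.6

The purple torus moved from about (3.2, 4.3) to (2.1, 1.9), a distance of √(1.1² + 2.4²) ≈ 2.6.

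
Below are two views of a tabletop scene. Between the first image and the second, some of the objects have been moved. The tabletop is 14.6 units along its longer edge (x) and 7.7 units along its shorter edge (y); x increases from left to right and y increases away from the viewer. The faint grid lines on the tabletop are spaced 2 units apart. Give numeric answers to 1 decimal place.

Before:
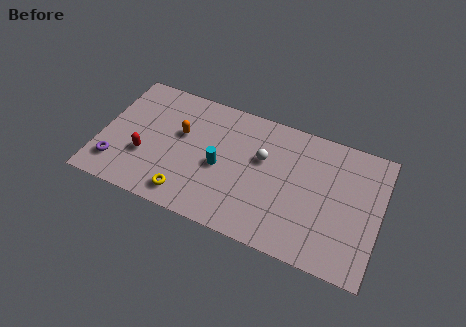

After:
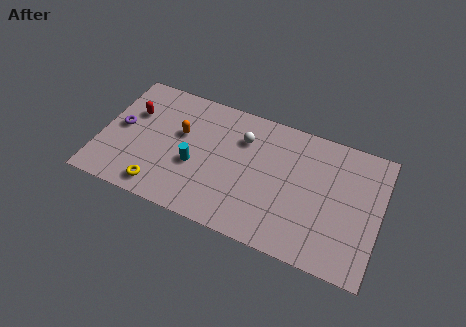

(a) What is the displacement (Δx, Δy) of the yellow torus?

(-1.4, -0.1)

The yellow torus was at about (4.8, 1.2) and moved to about (3.4, 1.1).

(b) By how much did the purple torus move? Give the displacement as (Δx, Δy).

(0.0, 2.3)

From the two frames, the purple torus sits at roughly (1.0, 1.7) before and (1.0, 4.0) after.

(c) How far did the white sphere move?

1.4

From (8.4, 4.8) to (7.3, 5.6), the white sphere covered √(1.1² + 0.8²) ≈ 1.4 units.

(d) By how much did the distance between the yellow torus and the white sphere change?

+0.9

Before: roughly 5.1 units apart; after: 6.0. That's 0.9 units further apart.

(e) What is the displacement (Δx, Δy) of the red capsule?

(-0.9, 2.4)

From the two frames, the red capsule sits at roughly (2.4, 2.7) before and (1.5, 5.1) after.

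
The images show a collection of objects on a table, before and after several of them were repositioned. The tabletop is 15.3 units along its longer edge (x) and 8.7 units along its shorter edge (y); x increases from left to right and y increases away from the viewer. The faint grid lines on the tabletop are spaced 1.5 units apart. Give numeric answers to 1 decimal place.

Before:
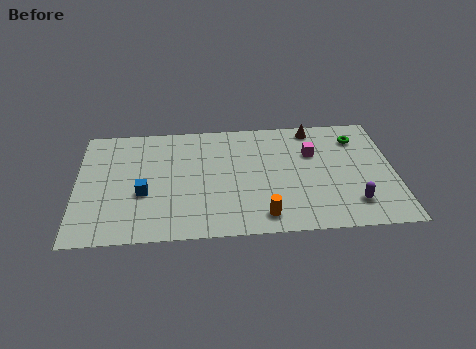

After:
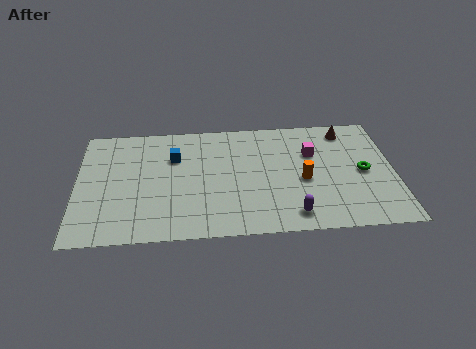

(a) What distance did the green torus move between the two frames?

2.6

From (13.6, 6.8) to (13.8, 4.2), the green torus covered √(0.2² + 2.6²) ≈ 2.6 units.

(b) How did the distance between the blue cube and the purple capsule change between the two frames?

-2.8

The distance was about 10.1 in the first image and 7.3 in the second, so they moved 2.8 units closer together.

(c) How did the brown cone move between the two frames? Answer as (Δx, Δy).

(1.6, -0.3)

The brown cone started near (11.5, 7.7) and ended near (13.1, 7.4).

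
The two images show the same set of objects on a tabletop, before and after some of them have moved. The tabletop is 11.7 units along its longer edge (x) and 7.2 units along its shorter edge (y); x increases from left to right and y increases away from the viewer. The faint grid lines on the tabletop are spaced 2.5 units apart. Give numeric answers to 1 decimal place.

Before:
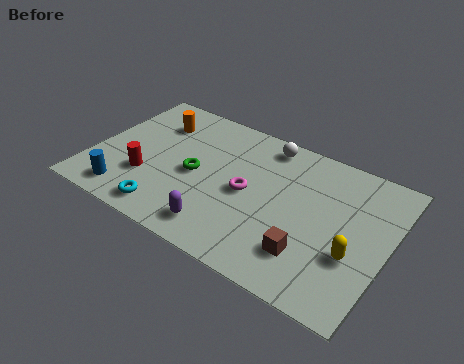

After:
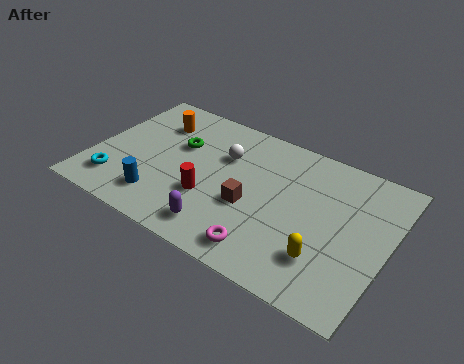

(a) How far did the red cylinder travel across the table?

2.5

From (2.3, 2.3) to (4.8, 2.5), the red cylinder covered √(2.5² + 0.2²) ≈ 2.5 units.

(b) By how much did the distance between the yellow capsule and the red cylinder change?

-3.5

They were about 8.2 units apart before and 4.7 after — 3.5 units closer together.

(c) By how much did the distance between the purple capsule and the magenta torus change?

-0.6

The distance was about 2.4 in the first image and 1.8 in the second, so they moved 0.6 units closer together.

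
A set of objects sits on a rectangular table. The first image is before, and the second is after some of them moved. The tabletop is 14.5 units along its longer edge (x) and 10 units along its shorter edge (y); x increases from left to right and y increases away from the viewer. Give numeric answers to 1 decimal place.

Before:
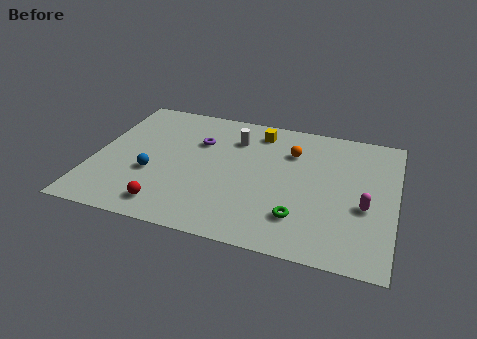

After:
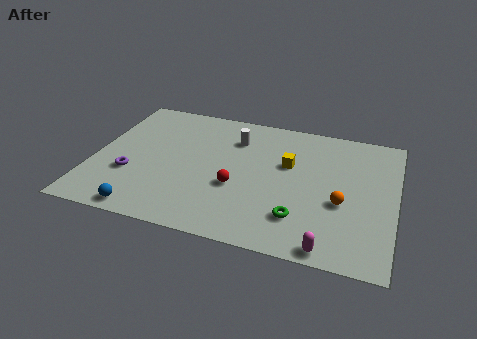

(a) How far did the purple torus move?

4.5

The purple torus was near (4.9, 6.8) before and (1.9, 3.4) after, so it travelled √(3.0² + 3.4²) ≈ 4.5 units.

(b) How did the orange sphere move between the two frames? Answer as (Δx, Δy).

(2.6, -3.2)

The orange sphere started near (9.4, 7.2) and ended near (12.0, 4.0).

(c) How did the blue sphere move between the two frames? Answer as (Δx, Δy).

(0.0, -2.8)

The blue sphere started near (2.9, 3.7) and ended near (2.9, 0.9).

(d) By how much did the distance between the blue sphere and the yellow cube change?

+1.6

The distance was about 6.7 in the first image and 8.3 in the second, so they moved 1.6 units further apart.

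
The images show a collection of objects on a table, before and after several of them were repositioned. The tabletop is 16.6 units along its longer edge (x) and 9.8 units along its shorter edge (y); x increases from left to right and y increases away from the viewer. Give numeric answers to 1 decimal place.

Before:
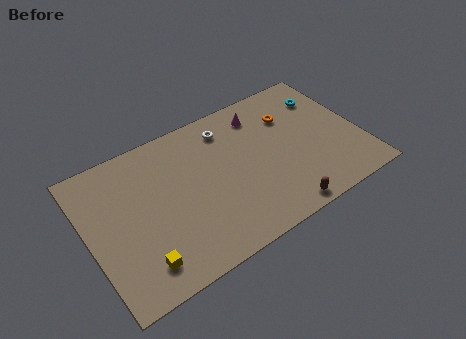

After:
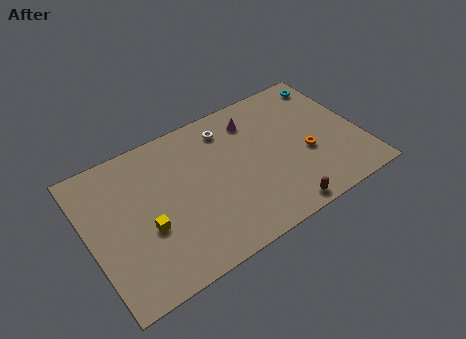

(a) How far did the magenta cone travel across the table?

0.5

From (11.0, 8.0) to (10.5, 7.8), the magenta cone covered √(0.5² + 0.2²) ≈ 0.5 units.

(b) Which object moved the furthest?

the orange torus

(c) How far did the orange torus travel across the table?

3.1

The orange torus was near (12.7, 7.0) before and (13.2, 3.9) after, so it travelled √(0.5² + 3.1²) ≈ 3.1 units.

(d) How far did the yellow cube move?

2.1

The yellow cube was near (2.6, 1.8) before and (3.3, 3.8) after, so it travelled √(0.7² + 2.0²) ≈ 2.1 units.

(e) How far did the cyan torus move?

1.1

From (15.0, 7.4) to (15.5, 8.4), the cyan torus covered √(0.5² + 1.0²) ≈ 1.1 units.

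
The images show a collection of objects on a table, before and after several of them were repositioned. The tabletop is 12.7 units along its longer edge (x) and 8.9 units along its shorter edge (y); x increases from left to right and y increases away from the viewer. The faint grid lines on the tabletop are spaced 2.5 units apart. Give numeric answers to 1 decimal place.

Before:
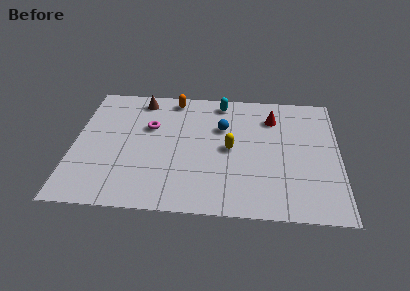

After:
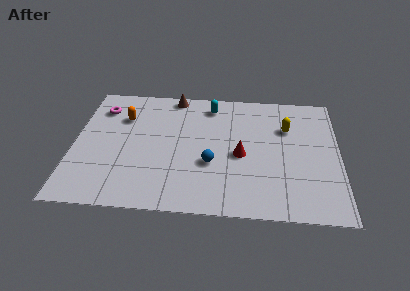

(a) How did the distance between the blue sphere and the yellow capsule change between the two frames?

+3.0

They were about 1.6 units apart before and 4.6 after — 3.0 units further apart.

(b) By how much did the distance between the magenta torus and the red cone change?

+1.4

Before: roughly 6.0 units apart; after: 7.4. That's 1.4 units further apart.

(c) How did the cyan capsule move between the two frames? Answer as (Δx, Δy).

(-0.5, -0.3)

From the two frames, the cyan capsule sits at roughly (7.0, 7.8) before and (6.5, 7.5) after.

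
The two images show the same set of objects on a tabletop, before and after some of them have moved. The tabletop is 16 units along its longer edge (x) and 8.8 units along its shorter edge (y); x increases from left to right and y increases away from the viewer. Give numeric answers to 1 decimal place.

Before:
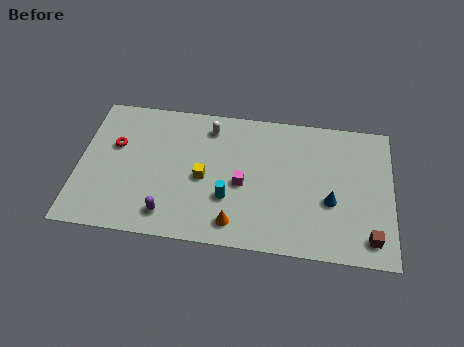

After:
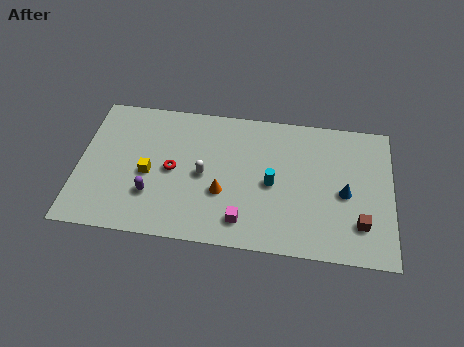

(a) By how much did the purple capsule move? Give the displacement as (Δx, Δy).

(-0.9, 1.1)

From the two frames, the purple capsule sits at roughly (4.7, 1.5) before and (3.8, 2.6) after.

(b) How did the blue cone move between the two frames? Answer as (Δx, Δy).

(0.7, 0.6)

From the two frames, the blue cone sits at roughly (12.9, 3.4) before and (13.6, 4.0) after.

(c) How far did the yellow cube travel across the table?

2.8

From (6.4, 4.0) to (3.6, 3.9), the yellow cube covered √(2.8² + 0.1²) ≈ 2.8 units.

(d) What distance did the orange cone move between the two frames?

1.9

The orange cone was near (8.1, 1.4) before and (7.4, 3.2) after, so it travelled √(0.7² + 1.8²) ≈ 1.9 units.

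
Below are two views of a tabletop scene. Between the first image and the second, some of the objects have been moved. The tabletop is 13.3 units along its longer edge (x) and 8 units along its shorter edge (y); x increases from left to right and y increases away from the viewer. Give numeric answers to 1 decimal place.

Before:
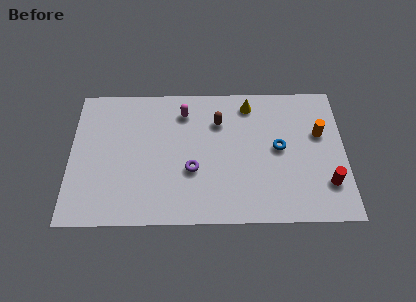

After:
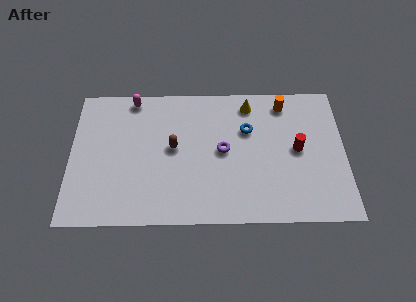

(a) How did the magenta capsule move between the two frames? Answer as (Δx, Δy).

(-2.5, 0.8)

The magenta capsule was at about (5.5, 6.4) and moved to about (3.0, 7.2).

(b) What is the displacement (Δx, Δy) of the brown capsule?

(-2.2, -1.5)

The brown capsule started near (7.2, 5.8) and ended near (5.0, 4.3).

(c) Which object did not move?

the yellow cone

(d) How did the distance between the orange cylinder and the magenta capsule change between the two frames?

+0.7

The distance was about 6.7 in the first image and 7.4 in the second, so they moved 0.7 units further apart.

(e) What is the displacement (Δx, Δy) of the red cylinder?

(-1.4, 2.0)

The red cylinder was at about (12.4, 2.1) and moved to about (11.0, 4.1).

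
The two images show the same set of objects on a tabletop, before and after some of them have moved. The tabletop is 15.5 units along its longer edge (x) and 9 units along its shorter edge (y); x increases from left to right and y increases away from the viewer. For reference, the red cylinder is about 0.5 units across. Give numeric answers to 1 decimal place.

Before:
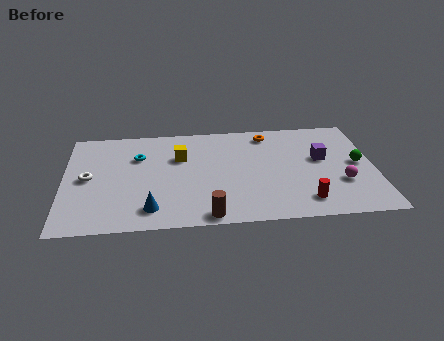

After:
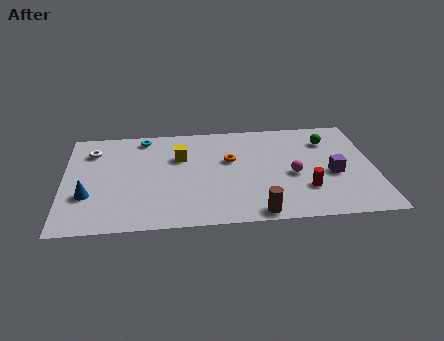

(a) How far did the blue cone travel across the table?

3.4

From (4.3, 1.6) to (1.2, 3.0), the blue cone covered √(3.1² + 1.4²) ≈ 3.4 units.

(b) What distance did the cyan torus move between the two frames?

1.7

From (3.7, 6.2) to (4.0, 7.9), the cyan torus covered √(0.3² + 1.7²) ≈ 1.7 units.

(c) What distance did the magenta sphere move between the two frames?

2.6

The magenta sphere moved from about (13.8, 3.0) to (11.4, 3.9), a distance of √(2.4² + 0.9²) ≈ 2.6.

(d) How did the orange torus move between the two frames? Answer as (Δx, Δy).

(-2.0, -2.2)

The orange torus was at about (10.3, 7.7) and moved to about (8.3, 5.5).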